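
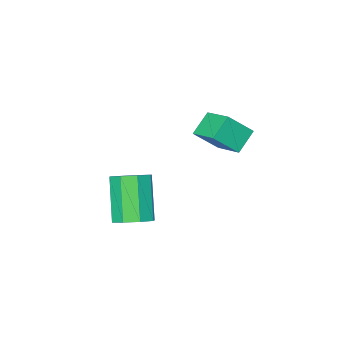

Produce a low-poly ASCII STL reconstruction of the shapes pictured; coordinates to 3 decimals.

solid 
facet normal 0.299 0.470 -0.831
outer loop
vertex -0.283 -2.494 -4.091
vertex -0.582 -2.003 -3.921
vertex -0.026 -2.21 -3.838
endloop
endfacet
facet normal 0.773 -0.630 -0.078
outer loop
vertex -0.283 -2.494 -4.091
vertex -0.026 -2.21 -3.838
vertex -0.738 -3.208 -2.829
endloop
endfacet
facet normal 0.773 -0.630 -0.078
outer loop
vertex -0.738 -3.208 -2.829
vertex -0.026 -2.21 -3.838
vertex -0.481 -2.924 -2.575
endloop
endfacet
facet normal -0.300 -0.471 0.830
outer loop
vertex -0.738 -3.208 -2.829
vertex -0.481 -2.924 -2.575
vertex -1.038 -2.717 -2.659
endloop
endfacet
facet normal 0.299 0.471 -0.830
outer loop
vertex -0.026 -2.21 -3.838
vertex -0.582 -2.003 -3.921
vertex -0.095 -1.805 -3.633
endloop
endfacet
facet normal 0.942 -0.009 0.335
outer loop
vertex -0.026 -2.21 -3.838
vertex -0.095 -1.805 -3.633
vertex -0.481 -2.924 -2.575
endloop
endfacet
facet normal 0.942 -0.008 0.335
outer loop
vertex -0.481 -2.924 -2.575
vertex -0.095 -1.805 -3.633
vertex -0.55 -2.519 -2.371
endloop
endfacet
facet normal -0.300 -0.469 0.831
outer loop
vertex -0.481 -2.924 -2.575
vertex -0.55 -2.519 -2.371
vertex -1.038 -2.717 -2.659
endloop
endfacet
facet normal 0.300 0.470 -0.830
outer loop
vertex -0.095 -1.805 -3.633
vertex -0.582 -2.003 -3.921
vertex -0.449 -1.516 -3.597
endloop
endfacet
facet normal 0.560 0.618 0.552
outer loop
vertex -0.095 -1.805 -3.633
vertex -0.449 -1.516 -3.597
vertex -0.55 -2.519 -2.371
endloop
endfacet
facet normal 0.559 0.618 0.552
outer loop
vertex -0.55 -2.519 -2.371
vertex -0.449 -1.516 -3.597
vertex -0.905 -2.23 -2.335
endloop
endfacet
facet normal -0.299 -0.471 0.830
outer loop
vertex -0.55 -2.519 -2.371
vertex -0.905 -2.23 -2.335
vertex -1.038 -2.717 -2.659
endloop
endfacet
facet normal 0.300 0.470 -0.830
outer loop
vertex -0.449 -1.516 -3.597
vertex -0.582 -2.003 -3.921
vertex -0.882 -1.512 -3.751
endloop
endfacet
facet normal -0.150 0.883 0.445
outer loop
vertex -0.449 -1.516 -3.597
vertex -0.882 -1.512 -3.751
vertex -0.905 -2.23 -2.335
endloop
endfacet
facet normal -0.151 0.883 0.445
outer loop
vertex -0.905 -2.23 -2.335
vertex -0.882 -1.512 -3.751
vertex -1.337 -2.226 -2.489
endloop
endfacet
facet normal -0.300 -0.470 0.830
outer loop
vertex -0.905 -2.23 -2.335
vertex -1.337 -2.226 -2.489
vertex -1.038 -2.717 -2.659
endloop
endfacet
facet normal 0.300 0.471 -0.830
outer loop
vertex -0.882 -1.512 -3.751
vertex -0.582 -2.003 -3.921
vertex -1.139 -1.796 -4.005
endloop
endfacet
facet normal -0.773 0.630 0.078
outer loop
vertex -0.882 -1.512 -3.751
vertex -1.139 -1.796 -4.005
vertex -1.337 -2.226 -2.489
endloop
endfacet
facet normal -0.773 0.630 0.078
outer loop
vertex -1.337 -2.226 -2.489
vertex -1.139 -1.796 -4.005
vertex -1.594 -2.51 -2.742
endloop
endfacet
facet normal -0.299 -0.470 0.831
outer loop
vertex -1.337 -2.226 -2.489
vertex -1.594 -2.51 -2.742
vertex -1.038 -2.717 -2.659
endloop
endfacet
facet normal 0.300 0.469 -0.831
outer loop
vertex -1.139 -1.796 -4.005
vertex -0.582 -2.003 -3.921
vertex -1.07 -2.201 -4.209
endloop
endfacet
facet normal -0.942 0.008 -0.335
outer loop
vertex -1.139 -1.796 -4.005
vertex -1.07 -2.201 -4.209
vertex -1.594 -2.51 -2.742
endloop
endfacet
facet normal -0.942 0.009 -0.335
outer loop
vertex -1.594 -2.51 -2.742
vertex -1.07 -2.201 -4.209
vertex -1.525 -2.915 -2.947
endloop
endfacet
facet normal -0.299 -0.471 0.830
outer loop
vertex -1.594 -2.51 -2.742
vertex -1.525 -2.915 -2.947
vertex -1.038 -2.717 -2.659
endloop
endfacet
facet normal 0.299 0.471 -0.830
outer loop
vertex -1.07 -2.201 -4.209
vertex -0.582 -2.003 -3.921
vertex -0.715 -2.49 -4.245
endloop
endfacet
facet normal -0.560 -0.619 -0.552
outer loop
vertex -1.07 -2.201 -4.209
vertex -0.715 -2.49 -4.245
vertex -1.525 -2.915 -2.947
endloop
endfacet
facet normal -0.560 -0.618 -0.552
outer loop
vertex -1.525 -2.915 -2.947
vertex -0.715 -2.49 -4.245
vertex -1.171 -3.204 -2.983
endloop
endfacet
facet normal -0.300 -0.470 0.830
outer loop
vertex -1.525 -2.915 -2.947
vertex -1.171 -3.204 -2.983
vertex -1.038 -2.717 -2.659
endloop
endfacet
facet normal 0.300 0.470 -0.830
outer loop
vertex -0.715 -2.49 -4.245
vertex -0.582 -2.003 -3.921
vertex -0.283 -2.494 -4.091
endloop
endfacet
facet normal 0.150 -0.883 -0.445
outer loop
vertex -0.715 -2.49 -4.245
vertex -0.283 -2.494 -4.091
vertex -1.171 -3.204 -2.983
endloop
endfacet
facet normal 0.150 -0.883 -0.445
outer loop
vertex -1.171 -3.204 -2.983
vertex -0.283 -2.494 -4.091
vertex -0.738 -3.208 -2.829
endloop
endfacet
facet normal -0.300 -0.470 0.830
outer loop
vertex -1.171 -3.204 -2.983
vertex -0.738 -3.208 -2.829
vertex -1.038 -2.717 -2.659
endloop
endfacet
facet normal -0.661 0.309 -0.684
outer loop
vertex -4.605 -2.711 -2.099
vertex -4.509 -1.699 -1.735
vertex -3.972 -2.573 -2.649
endloop
endfacet
facet normal -0.088 -0.937 -0.337
outer loop
vertex -3.311 -2.881 -1.965
vertex -4.605 -2.711 -2.099
vertex -3.972 -2.573 -2.649
endloop
endfacet
facet normal -0.662 0.308 -0.684
outer loop
vertex -3.972 -2.573 -2.649
vertex -4.509 -1.699 -1.735
vertex -3.876 -1.56 -2.285
endloop
endfacet
facet normal 0.745 0.162 -0.647
outer loop
vertex -3.876 -1.56 -2.285
vertex -3.311 -2.881 -1.965
vertex -3.972 -2.573 -2.649
endloop
endfacet
facet normal -0.745 -0.162 0.647
outer loop
vertex -4.605 -2.711 -2.099
vertex -3.848 -2.007 -1.051
vertex -4.509 -1.699 -1.735
endloop
endfacet
facet normal -0.088 -0.937 -0.338
outer loop
vertex -3.944 -3.02 -1.415
vertex -4.605 -2.711 -2.099
vertex -3.311 -2.881 -1.965
endloop
endfacet
facet normal -0.745 -0.162 0.647
outer loop
vertex -3.944 -3.02 -1.415
vertex -3.848 -2.007 -1.051
vertex -4.605 -2.711 -2.099
endloop
endfacet
facet normal 0.087 0.937 0.338
outer loop
vertex -4.509 -1.699 -1.735
vertex -3.848 -2.007 -1.051
vertex -3.876 -1.56 -2.285
endloop
endfacet
facet normal 0.745 0.162 -0.647
outer loop
vertex -3.215 -1.869 -1.601
vertex -3.311 -2.881 -1.965
vertex -3.876 -1.56 -2.285
endloop
endfacet
facet normal 0.089 0.937 0.337
outer loop
vertex -3.876 -1.56 -2.285
vertex -3.848 -2.007 -1.051
vertex -3.215 -1.869 -1.601
endloop
endfacet
facet normal 0.662 -0.309 0.683
outer loop
vertex -3.215 -1.869 -1.601
vertex -3.944 -3.02 -1.415
vertex -3.311 -2.881 -1.965
endloop
endfacet
facet normal 0.661 -0.308 0.684
outer loop
vertex -3.848 -2.007 -1.051
vertex -3.944 -3.02 -1.415
vertex -3.215 -1.869 -1.601
endloop
endfacet

endsolid


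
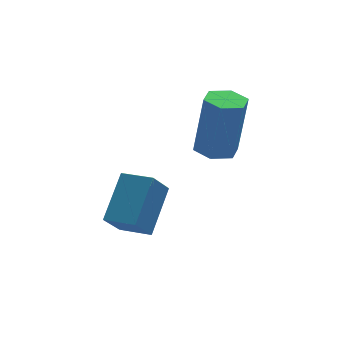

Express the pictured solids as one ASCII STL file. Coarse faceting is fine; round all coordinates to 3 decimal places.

solid 
facet normal -0.149 -0.016 -0.989
outer loop
vertex -1.151 -1.0 -0.911
vertex -1.684 -0.974 -0.831
vertex -1.396 -0.52 -0.882
endloop
endfacet
facet normal 0.878 0.457 -0.140
outer loop
vertex -1.151 -1.0 -0.911
vertex -1.396 -0.52 -0.882
vertex -0.903 -0.973 0.73
endloop
endfacet
facet normal 0.878 0.457 -0.140
outer loop
vertex -0.903 -0.973 0.73
vertex -1.396 -0.52 -0.882
vertex -1.148 -0.493 0.759
endloop
endfacet
facet normal 0.151 0.017 0.988
outer loop
vertex -0.903 -0.973 0.73
vertex -1.148 -0.493 0.759
vertex -1.436 -0.946 0.811
endloop
endfacet
facet normal -0.149 -0.016 -0.989
outer loop
vertex -1.396 -0.52 -0.882
vertex -1.684 -0.974 -0.831
vertex -1.929 -0.493 -0.802
endloop
endfacet
facet normal 0.047 0.999 -0.024
outer loop
vertex -1.396 -0.52 -0.882
vertex -1.929 -0.493 -0.802
vertex -1.148 -0.493 0.759
endloop
endfacet
facet normal 0.047 0.999 -0.024
outer loop
vertex -1.148 -0.493 0.759
vertex -1.929 -0.493 -0.802
vertex -1.681 -0.466 0.84
endloop
endfacet
facet normal 0.151 0.017 0.988
outer loop
vertex -1.148 -0.493 0.759
vertex -1.681 -0.466 0.84
vertex -1.436 -0.946 0.811
endloop
endfacet
facet normal -0.151 -0.017 -0.988
outer loop
vertex -1.929 -0.493 -0.802
vertex -1.684 -0.974 -0.831
vertex -2.217 -0.947 -0.75
endloop
endfacet
facet normal -0.833 0.542 0.117
outer loop
vertex -1.929 -0.493 -0.802
vertex -2.217 -0.947 -0.75
vertex -1.681 -0.466 0.84
endloop
endfacet
facet normal -0.833 0.541 0.117
outer loop
vertex -1.681 -0.466 0.84
vertex -2.217 -0.947 -0.75
vertex -1.969 -0.92 0.891
endloop
endfacet
facet normal 0.149 0.016 0.989
outer loop
vertex -1.681 -0.466 0.84
vertex -1.969 -0.92 0.891
vertex -1.436 -0.946 0.811
endloop
endfacet
facet normal -0.151 -0.017 -0.988
outer loop
vertex -2.217 -0.947 -0.75
vertex -1.684 -0.974 -0.831
vertex -1.972 -1.427 -0.779
endloop
endfacet
facet normal -0.878 -0.457 0.140
outer loop
vertex -2.217 -0.947 -0.75
vertex -1.972 -1.427 -0.779
vertex -1.969 -0.92 0.891
endloop
endfacet
facet normal -0.878 -0.457 0.140
outer loop
vertex -1.969 -0.92 0.891
vertex -1.972 -1.427 -0.779
vertex -1.724 -1.4 0.862
endloop
endfacet
facet normal 0.149 0.016 0.989
outer loop
vertex -1.969 -0.92 0.891
vertex -1.724 -1.4 0.862
vertex -1.436 -0.946 0.811
endloop
endfacet
facet normal -0.151 -0.017 -0.988
outer loop
vertex -1.972 -1.427 -0.779
vertex -1.684 -0.974 -0.831
vertex -1.439 -1.454 -0.86
endloop
endfacet
facet normal -0.047 -0.999 0.024
outer loop
vertex -1.972 -1.427 -0.779
vertex -1.439 -1.454 -0.86
vertex -1.724 -1.4 0.862
endloop
endfacet
facet normal -0.047 -0.999 0.024
outer loop
vertex -1.724 -1.4 0.862
vertex -1.439 -1.454 -0.86
vertex -1.191 -1.427 0.782
endloop
endfacet
facet normal 0.149 0.016 0.989
outer loop
vertex -1.724 -1.4 0.862
vertex -1.191 -1.427 0.782
vertex -1.436 -0.946 0.811
endloop
endfacet
facet normal -0.149 -0.016 -0.989
outer loop
vertex -1.439 -1.454 -0.86
vertex -1.684 -0.974 -0.831
vertex -1.151 -1.0 -0.911
endloop
endfacet
facet normal 0.833 -0.541 -0.117
outer loop
vertex -1.439 -1.454 -0.86
vertex -1.151 -1.0 -0.911
vertex -1.191 -1.427 0.782
endloop
endfacet
facet normal 0.833 -0.542 -0.117
outer loop
vertex -1.191 -1.427 0.782
vertex -1.151 -1.0 -0.911
vertex -0.903 -0.973 0.73
endloop
endfacet
facet normal 0.151 0.017 0.988
outer loop
vertex -1.191 -1.427 0.782
vertex -0.903 -0.973 0.73
vertex -1.436 -0.946 0.811
endloop
endfacet
facet normal -0.699 0.701 -0.139
outer loop
vertex -3.869 -0.696 -1.358
vertex -3.395 -0.365 -2.073
vertex -4.553 -1.546 -2.204
endloop
endfacet
facet normal -0.515 -0.360 0.778
outer loop
vertex -3.965 -2.135 -2.087
vertex -3.869 -0.696 -1.358
vertex -4.553 -1.546 -2.204
endloop
endfacet
facet normal -0.699 0.701 -0.140
outer loop
vertex -4.553 -1.546 -2.204
vertex -3.395 -0.365 -2.073
vertex -4.078 -1.215 -2.919
endloop
endfacet
facet normal -0.495 -0.616 -0.614
outer loop
vertex -4.078 -1.215 -2.919
vertex -3.965 -2.135 -2.087
vertex -4.553 -1.546 -2.204
endloop
endfacet
facet normal 0.495 0.616 0.613
outer loop
vertex -3.869 -0.696 -1.358
vertex -2.807 -0.954 -1.956
vertex -3.395 -0.365 -2.073
endloop
endfacet
facet normal -0.516 -0.360 0.778
outer loop
vertex -3.282 -1.285 -1.241
vertex -3.869 -0.696 -1.358
vertex -3.965 -2.135 -2.087
endloop
endfacet
facet normal 0.495 0.615 0.614
outer loop
vertex -3.282 -1.285 -1.241
vertex -2.807 -0.954 -1.956
vertex -3.869 -0.696 -1.358
endloop
endfacet
facet normal 0.515 0.360 -0.778
outer loop
vertex -3.395 -0.365 -2.073
vertex -2.807 -0.954 -1.956
vertex -4.078 -1.215 -2.919
endloop
endfacet
facet normal -0.495 -0.615 -0.613
outer loop
vertex -3.491 -1.804 -2.802
vertex -3.965 -2.135 -2.087
vertex -4.078 -1.215 -2.919
endloop
endfacet
facet normal 0.516 0.359 -0.778
outer loop
vertex -4.078 -1.215 -2.919
vertex -2.807 -0.954 -1.956
vertex -3.491 -1.804 -2.802
endloop
endfacet
facet normal 0.700 -0.701 0.139
outer loop
vertex -3.491 -1.804 -2.802
vertex -3.282 -1.285 -1.241
vertex -3.965 -2.135 -2.087
endloop
endfacet
facet normal 0.699 -0.701 0.140
outer loop
vertex -2.807 -0.954 -1.956
vertex -3.282 -1.285 -1.241
vertex -3.491 -1.804 -2.802
endloop
endfacet

endsolid


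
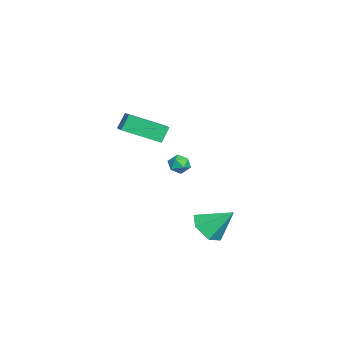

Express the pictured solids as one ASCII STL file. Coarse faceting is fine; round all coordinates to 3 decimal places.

solid 
facet normal -0.097 -0.725 -0.681
outer loop
vertex 3.168 2.747 -0.744
vertex 2.46 3.228 -1.155
vertex 3.356 3.371 -1.435
endloop
endfacet
facet normal 0.917 0.138 0.374
outer loop
vertex 3.168 2.747 -0.744
vertex 3.356 3.371 -1.435
vertex 2.62 4.432 -0.025
endloop
endfacet
facet normal -0.097 -0.726 -0.681
outer loop
vertex 3.356 3.371 -1.435
vertex 2.46 3.228 -1.155
vertex 2.648 3.852 -1.847
endloop
endfacet
facet normal 0.634 0.740 -0.226
outer loop
vertex 3.356 3.371 -1.435
vertex 2.648 3.852 -1.847
vertex 2.62 4.432 -0.025
endloop
endfacet
facet normal -0.096 -0.726 -0.681
outer loop
vertex 2.648 3.852 -1.847
vertex 2.46 3.228 -1.155
vertex 1.751 3.708 -1.567
endloop
endfacet
facet normal -0.241 0.924 -0.298
outer loop
vertex 2.648 3.852 -1.847
vertex 1.751 3.708 -1.567
vertex 2.62 4.432 -0.025
endloop
endfacet
facet normal -0.095 -0.726 -0.681
outer loop
vertex 1.751 3.708 -1.567
vertex 2.46 3.228 -1.155
vertex 1.563 3.084 -0.876
endloop
endfacet
facet normal -0.831 0.506 0.231
outer loop
vertex 1.751 3.708 -1.567
vertex 1.563 3.084 -0.876
vertex 2.62 4.432 -0.025
endloop
endfacet
facet normal -0.095 -0.726 -0.681
outer loop
vertex 1.563 3.084 -0.876
vertex 2.46 3.228 -1.155
vertex 2.272 2.604 -0.464
endloop
endfacet
facet normal -0.548 -0.095 0.831
outer loop
vertex 1.563 3.084 -0.876
vertex 2.272 2.604 -0.464
vertex 2.62 4.432 -0.025
endloop
endfacet
facet normal -0.097 -0.725 -0.681
outer loop
vertex 2.272 2.604 -0.464
vertex 2.46 3.228 -1.155
vertex 3.168 2.747 -0.744
endloop
endfacet
facet normal 0.327 -0.279 0.903
outer loop
vertex 2.272 2.604 -0.464
vertex 3.168 2.747 -0.744
vertex 2.62 4.432 -0.025
endloop
endfacet
facet normal -0.392 0.343 0.854
outer loop
vertex -2.056 -0.977 3.962
vertex -1.111 -0.676 4.275
vertex -2.353 0.873 3.082
endloop
endfacet
facet normal -0.909 -0.289 -0.301
outer loop
vertex -1.969 0.536 2.245
vertex -2.056 -0.977 3.962
vertex -2.353 0.873 3.082
endloop
endfacet
facet normal -0.392 0.343 0.854
outer loop
vertex -2.353 0.873 3.082
vertex -1.111 -0.676 4.275
vertex -1.408 1.173 3.395
endloop
endfacet
facet normal -0.143 0.894 -0.425
outer loop
vertex -1.408 1.173 3.395
vertex -1.969 0.536 2.245
vertex -2.353 0.873 3.082
endloop
endfacet
facet normal 0.144 -0.893 0.426
outer loop
vertex -2.056 -0.977 3.962
vertex -0.727 -1.013 3.438
vertex -1.111 -0.676 4.275
endloop
endfacet
facet normal -0.909 -0.289 -0.301
outer loop
vertex -1.672 -1.313 3.125
vertex -2.056 -0.977 3.962
vertex -1.969 0.536 2.245
endloop
endfacet
facet normal 0.143 -0.894 0.425
outer loop
vertex -1.672 -1.313 3.125
vertex -0.727 -1.013 3.438
vertex -2.056 -0.977 3.962
endloop
endfacet
facet normal 0.909 0.289 0.301
outer loop
vertex -1.111 -0.676 4.275
vertex -0.727 -1.013 3.438
vertex -1.408 1.173 3.395
endloop
endfacet
facet normal -0.144 0.894 -0.425
outer loop
vertex -1.024 0.837 2.558
vertex -1.969 0.536 2.245
vertex -1.408 1.173 3.395
endloop
endfacet
facet normal 0.909 0.289 0.301
outer loop
vertex -1.408 1.173 3.395
vertex -0.727 -1.013 3.438
vertex -1.024 0.837 2.558
endloop
endfacet
facet normal 0.392 -0.343 -0.854
outer loop
vertex -1.024 0.837 2.558
vertex -1.672 -1.313 3.125
vertex -1.969 0.536 2.245
endloop
endfacet
facet normal 0.392 -0.343 -0.854
outer loop
vertex -0.727 -1.013 3.438
vertex -1.672 -1.313 3.125
vertex -1.024 0.837 2.558
endloop
endfacet
facet normal -0.913 -0.033 0.407
outer loop
vertex -4.396 1.755 -0.121
vertex -4.441 1.144 -0.272
vertex -4.199 1.314 0.285
endloop
endfacet
facet normal -0.505 0.452 0.736
outer loop
vertex -4.396 1.755 -0.121
vertex -4.199 1.314 0.285
vertex -3.857 1.838 0.198
endloop
endfacet
facet normal -0.288 0.925 0.246
outer loop
vertex -4.396 1.755 -0.121
vertex -3.857 1.838 0.198
vertex -3.889 1.991 -0.414
endloop
endfacet
facet normal -0.563 0.733 -0.383
outer loop
vertex -4.396 1.755 -0.121
vertex -3.889 1.991 -0.414
vertex -4.25 1.562 -0.704
endloop
endfacet
facet normal -0.949 0.140 -0.284
outer loop
vertex -4.396 1.755 -0.121
vertex -4.25 1.562 -0.704
vertex -4.441 1.144 -0.272
endloop
endfacet
facet normal 0.071 0.118 0.990
outer loop
vertex -3.857 1.838 0.198
vertex -4.199 1.314 0.285
vertex -3.57 1.278 0.244
endloop
endfacet
facet normal -0.588 -0.666 0.459
outer loop
vertex -4.199 1.314 0.285
vertex -4.441 1.144 -0.272
vertex -3.931 0.849 -0.046
endloop
endfacet
facet normal -0.646 -0.385 -0.659
outer loop
vertex -4.441 1.144 -0.272
vertex -4.25 1.562 -0.704
vertex -3.963 1.002 -0.658
endloop
endfacet
facet normal -0.021 0.572 -0.820
outer loop
vertex -4.25 1.562 -0.704
vertex -3.889 1.991 -0.414
vertex -3.621 1.526 -0.745
endloop
endfacet
facet normal 0.423 0.884 0.199
outer loop
vertex -3.889 1.991 -0.414
vertex -3.857 1.838 0.198
vertex -3.379 1.696 -0.188
endloop
endfacet
facet normal 0.563 -0.733 0.383
outer loop
vertex -3.424 1.085 -0.339
vertex -3.57 1.278 0.244
vertex -3.931 0.849 -0.046
endloop
endfacet
facet normal 0.288 -0.925 -0.246
outer loop
vertex -3.424 1.085 -0.339
vertex -3.931 0.849 -0.046
vertex -3.963 1.002 -0.658
endloop
endfacet
facet normal 0.505 -0.452 -0.736
outer loop
vertex -3.424 1.085 -0.339
vertex -3.963 1.002 -0.658
vertex -3.621 1.526 -0.745
endloop
endfacet
facet normal 0.913 0.033 -0.407
outer loop
vertex -3.424 1.085 -0.339
vertex -3.621 1.526 -0.745
vertex -3.379 1.696 -0.188
endloop
endfacet
facet normal 0.949 -0.140 0.284
outer loop
vertex -3.424 1.085 -0.339
vertex -3.379 1.696 -0.188
vertex -3.57 1.278 0.244
endloop
endfacet
facet normal 0.021 -0.572 0.820
outer loop
vertex -3.931 0.849 -0.046
vertex -3.57 1.278 0.244
vertex -4.199 1.314 0.285
endloop
endfacet
facet normal -0.423 -0.884 -0.199
outer loop
vertex -3.963 1.002 -0.658
vertex -3.931 0.849 -0.046
vertex -4.441 1.144 -0.272
endloop
endfacet
facet normal -0.071 -0.118 -0.990
outer loop
vertex -3.621 1.526 -0.745
vertex -3.963 1.002 -0.658
vertex -4.25 1.562 -0.704
endloop
endfacet
facet normal 0.588 0.666 -0.459
outer loop
vertex -3.379 1.696 -0.188
vertex -3.621 1.526 -0.745
vertex -3.889 1.991 -0.414
endloop
endfacet
facet normal 0.646 0.385 0.659
outer loop
vertex -3.57 1.278 0.244
vertex -3.379 1.696 -0.188
vertex -3.857 1.838 0.198
endloop
endfacet

endsolid


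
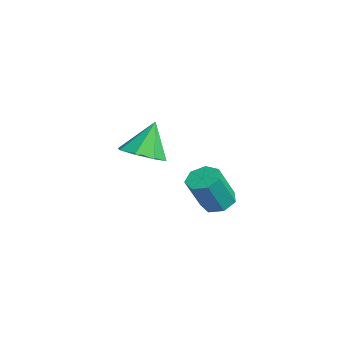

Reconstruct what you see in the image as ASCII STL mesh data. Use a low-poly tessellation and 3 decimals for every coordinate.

solid 
facet normal 0.258 -0.373 -0.891
outer loop
vertex -2.487 -4.355 3.364
vertex -3.313 -3.879 2.926
vertex -2.313 -3.615 3.105
endloop
endfacet
facet normal 0.700 0.084 0.709
outer loop
vertex -2.487 -4.355 3.364
vertex -2.313 -3.615 3.105
vertex -3.767 -3.221 4.494
endloop
endfacet
facet normal 0.258 -0.374 -0.891
outer loop
vertex -2.313 -3.615 3.105
vertex -3.313 -3.879 2.926
vertex -2.725 -3.029 2.74
endloop
endfacet
facet normal 0.593 0.683 0.427
outer loop
vertex -2.313 -3.615 3.105
vertex -2.725 -3.029 2.74
vertex -3.767 -3.221 4.494
endloop
endfacet
facet normal 0.258 -0.373 -0.891
outer loop
vertex -2.725 -3.029 2.74
vertex -3.313 -3.879 2.926
vertex -3.482 -2.941 2.484
endloop
endfacet
facet normal 0.065 0.987 0.147
outer loop
vertex -2.725 -3.029 2.74
vertex -3.482 -2.941 2.484
vertex -3.767 -3.221 4.494
endloop
endfacet
facet normal 0.258 -0.374 -0.891
outer loop
vertex -3.482 -2.941 2.484
vertex -3.313 -3.879 2.926
vertex -4.14 -3.402 2.487
endloop
endfacet
facet normal -0.573 0.819 0.033
outer loop
vertex -3.482 -2.941 2.484
vertex -4.14 -3.402 2.487
vertex -3.767 -3.221 4.494
endloop
endfacet
facet normal 0.258 -0.374 -0.891
outer loop
vertex -4.14 -3.402 2.487
vertex -3.313 -3.879 2.926
vertex -4.314 -4.142 2.747
endloop
endfacet
facet normal -0.949 0.276 0.151
outer loop
vertex -4.14 -3.402 2.487
vertex -4.314 -4.142 2.747
vertex -3.767 -3.221 4.494
endloop
endfacet
facet normal 0.258 -0.374 -0.891
outer loop
vertex -4.314 -4.142 2.747
vertex -3.313 -3.879 2.926
vertex -3.902 -4.728 3.112
endloop
endfacet
facet normal -0.842 -0.322 0.433
outer loop
vertex -4.314 -4.142 2.747
vertex -3.902 -4.728 3.112
vertex -3.767 -3.221 4.494
endloop
endfacet
facet normal 0.257 -0.373 -0.891
outer loop
vertex -3.902 -4.728 3.112
vertex -3.313 -3.879 2.926
vertex -3.145 -4.816 3.367
endloop
endfacet
facet normal -0.313 -0.626 0.714
outer loop
vertex -3.902 -4.728 3.112
vertex -3.145 -4.816 3.367
vertex -3.767 -3.221 4.494
endloop
endfacet
facet normal 0.257 -0.373 -0.891
outer loop
vertex -3.145 -4.816 3.367
vertex -3.313 -3.879 2.926
vertex -2.487 -4.355 3.364
endloop
endfacet
facet normal 0.325 -0.458 0.827
outer loop
vertex -3.145 -4.816 3.367
vertex -2.487 -4.355 3.364
vertex -3.767 -3.221 4.494
endloop
endfacet
facet normal -0.233 0.424 -0.875
outer loop
vertex 1.754 -1.905 2.058
vertex 1.047 -1.922 2.238
vertex 1.537 -1.395 2.363
endloop
endfacet
facet normal 0.910 0.413 -0.043
outer loop
vertex 1.754 -1.905 2.058
vertex 1.537 -1.395 2.363
vertex 2.16 -2.642 3.581
endloop
endfacet
facet normal 0.910 0.412 -0.043
outer loop
vertex 2.16 -2.642 3.581
vertex 1.537 -1.395 2.363
vertex 1.943 -2.131 3.886
endloop
endfacet
facet normal 0.234 -0.423 0.875
outer loop
vertex 2.16 -2.642 3.581
vertex 1.943 -2.131 3.886
vertex 1.453 -2.658 3.762
endloop
endfacet
facet normal -0.232 0.424 -0.875
outer loop
vertex 1.537 -1.395 2.363
vertex 1.047 -1.922 2.238
vertex 0.95 -1.281 2.574
endloop
endfacet
facet normal 0.298 0.888 0.350
outer loop
vertex 1.537 -1.395 2.363
vertex 0.95 -1.281 2.574
vertex 1.943 -2.131 3.886
endloop
endfacet
facet normal 0.298 0.888 0.350
outer loop
vertex 1.943 -2.131 3.886
vertex 0.95 -1.281 2.574
vertex 1.356 -2.017 4.097
endloop
endfacet
facet normal 0.233 -0.423 0.876
outer loop
vertex 1.943 -2.131 3.886
vertex 1.356 -2.017 4.097
vertex 1.453 -2.658 3.762
endloop
endfacet
facet normal -0.234 0.423 -0.875
outer loop
vertex 0.95 -1.281 2.574
vertex 1.047 -1.922 2.238
vertex 0.437 -1.649 2.533
endloop
endfacet
facet normal -0.537 0.695 0.479
outer loop
vertex 0.95 -1.281 2.574
vertex 0.437 -1.649 2.533
vertex 1.356 -2.017 4.097
endloop
endfacet
facet normal -0.537 0.694 0.479
outer loop
vertex 1.356 -2.017 4.097
vertex 0.437 -1.649 2.533
vertex 0.843 -2.386 4.056
endloop
endfacet
facet normal 0.234 -0.422 0.876
outer loop
vertex 1.356 -2.017 4.097
vertex 0.843 -2.386 4.056
vertex 1.453 -2.658 3.762
endloop
endfacet
facet normal -0.234 0.423 -0.875
outer loop
vertex 0.437 -1.649 2.533
vertex 1.047 -1.922 2.238
vertex 0.383 -2.223 2.27
endloop
endfacet
facet normal -0.969 -0.022 0.247
outer loop
vertex 0.437 -1.649 2.533
vertex 0.383 -2.223 2.27
vertex 0.843 -2.386 4.056
endloop
endfacet
facet normal -0.969 -0.022 0.247
outer loop
vertex 0.843 -2.386 4.056
vertex 0.383 -2.223 2.27
vertex 0.789 -2.96 3.793
endloop
endfacet
facet normal 0.233 -0.423 0.876
outer loop
vertex 0.843 -2.386 4.056
vertex 0.789 -2.96 3.793
vertex 1.453 -2.658 3.762
endloop
endfacet
facet normal -0.234 0.423 -0.875
outer loop
vertex 0.383 -2.223 2.27
vertex 1.047 -1.922 2.238
vertex 0.829 -2.57 1.983
endloop
endfacet
facet normal -0.671 -0.722 -0.170
outer loop
vertex 0.383 -2.223 2.27
vertex 0.829 -2.57 1.983
vertex 0.789 -2.96 3.793
endloop
endfacet
facet normal -0.671 -0.722 -0.170
outer loop
vertex 0.789 -2.96 3.793
vertex 0.829 -2.57 1.983
vertex 1.235 -3.307 3.506
endloop
endfacet
facet normal 0.234 -0.424 0.875
outer loop
vertex 0.789 -2.96 3.793
vertex 1.235 -3.307 3.506
vertex 1.453 -2.658 3.762
endloop
endfacet
facet normal -0.233 0.423 -0.876
outer loop
vertex 0.829 -2.57 1.983
vertex 1.047 -1.922 2.238
vertex 1.439 -2.428 1.889
endloop
endfacet
facet normal 0.133 -0.878 -0.460
outer loop
vertex 0.829 -2.57 1.983
vertex 1.439 -2.428 1.889
vertex 1.235 -3.307 3.506
endloop
endfacet
facet normal 0.133 -0.878 -0.460
outer loop
vertex 1.235 -3.307 3.506
vertex 1.439 -2.428 1.889
vertex 1.845 -3.165 3.412
endloop
endfacet
facet normal 0.233 -0.424 0.875
outer loop
vertex 1.235 -3.307 3.506
vertex 1.845 -3.165 3.412
vertex 1.453 -2.658 3.762
endloop
endfacet
facet normal -0.233 0.423 -0.876
outer loop
vertex 1.439 -2.428 1.889
vertex 1.047 -1.922 2.238
vertex 1.754 -1.905 2.058
endloop
endfacet
facet normal 0.836 -0.373 -0.403
outer loop
vertex 1.439 -2.428 1.889
vertex 1.754 -1.905 2.058
vertex 1.845 -3.165 3.412
endloop
endfacet
facet normal 0.836 -0.373 -0.403
outer loop
vertex 1.845 -3.165 3.412
vertex 1.754 -1.905 2.058
vertex 2.16 -2.642 3.581
endloop
endfacet
facet normal 0.234 -0.424 0.875
outer loop
vertex 1.845 -3.165 3.412
vertex 2.16 -2.642 3.581
vertex 1.453 -2.658 3.762
endloop
endfacet

endsolid


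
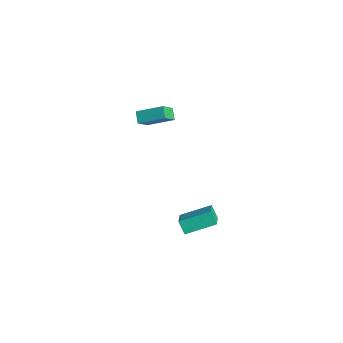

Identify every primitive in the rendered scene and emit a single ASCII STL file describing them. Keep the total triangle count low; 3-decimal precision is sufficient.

solid 
facet normal -0.606 -0.103 0.789
outer loop
vertex 4.304 -1.669 1.168
vertex 3.297 -1.077 0.472
vertex 3.77 -3.314 0.542
endloop
endfacet
facet normal 0.741 -0.435 0.512
outer loop
vertex 4.303 -3.223 -0.152
vertex 4.304 -1.669 1.168
vertex 3.77 -3.314 0.542
endloop
endfacet
facet normal -0.606 -0.103 0.789
outer loop
vertex 3.77 -3.314 0.542
vertex 3.297 -1.077 0.472
vertex 2.763 -2.722 -0.154
endloop
endfacet
facet normal -0.290 -0.894 -0.340
outer loop
vertex 2.763 -2.722 -0.154
vertex 4.303 -3.223 -0.152
vertex 3.77 -3.314 0.542
endloop
endfacet
facet normal 0.290 0.894 0.340
outer loop
vertex 4.304 -1.669 1.168
vertex 3.83 -0.986 -0.222
vertex 3.297 -1.077 0.472
endloop
endfacet
facet normal 0.741 -0.435 0.512
outer loop
vertex 4.837 -1.578 0.474
vertex 4.304 -1.669 1.168
vertex 4.303 -3.223 -0.152
endloop
endfacet
facet normal 0.290 0.894 0.340
outer loop
vertex 4.837 -1.578 0.474
vertex 3.83 -0.986 -0.222
vertex 4.304 -1.669 1.168
endloop
endfacet
facet normal -0.741 0.435 -0.512
outer loop
vertex 3.297 -1.077 0.472
vertex 3.83 -0.986 -0.222
vertex 2.763 -2.722 -0.154
endloop
endfacet
facet normal -0.290 -0.894 -0.340
outer loop
vertex 3.296 -2.631 -0.848
vertex 4.303 -3.223 -0.152
vertex 2.763 -2.722 -0.154
endloop
endfacet
facet normal -0.741 0.435 -0.512
outer loop
vertex 2.763 -2.722 -0.154
vertex 3.83 -0.986 -0.222
vertex 3.296 -2.631 -0.848
endloop
endfacet
facet normal 0.606 0.103 -0.789
outer loop
vertex 3.296 -2.631 -0.848
vertex 4.837 -1.578 0.474
vertex 4.303 -3.223 -0.152
endloop
endfacet
facet normal 0.606 0.103 -0.789
outer loop
vertex 3.83 -0.986 -0.222
vertex 4.837 -1.578 0.474
vertex 3.296 -2.631 -0.848
endloop
endfacet
facet normal -0.780 0.237 0.579
outer loop
vertex -3.95 -2.049 2.927
vertex -3.028 -0.811 3.662
vertex -4.337 -1.259 2.081
endloop
endfacet
facet normal -0.539 -0.724 -0.430
outer loop
vertex -3.712 -1.449 1.618
vertex -3.95 -2.049 2.927
vertex -4.337 -1.259 2.081
endloop
endfacet
facet normal -0.780 0.238 0.578
outer loop
vertex -4.337 -1.259 2.081
vertex -3.028 -0.811 3.662
vertex -3.414 -0.021 2.816
endloop
endfacet
facet normal -0.317 0.648 -0.693
outer loop
vertex -3.414 -0.021 2.816
vertex -3.712 -1.449 1.618
vertex -4.337 -1.259 2.081
endloop
endfacet
facet normal 0.317 -0.647 0.693
outer loop
vertex -3.95 -2.049 2.927
vertex -2.403 -1.001 3.199
vertex -3.028 -0.811 3.662
endloop
endfacet
facet normal -0.539 -0.724 -0.430
outer loop
vertex -3.326 -2.239 2.464
vertex -3.95 -2.049 2.927
vertex -3.712 -1.449 1.618
endloop
endfacet
facet normal 0.317 -0.648 0.693
outer loop
vertex -3.326 -2.239 2.464
vertex -2.403 -1.001 3.199
vertex -3.95 -2.049 2.927
endloop
endfacet
facet normal 0.539 0.724 0.430
outer loop
vertex -3.028 -0.811 3.662
vertex -2.403 -1.001 3.199
vertex -3.414 -0.021 2.816
endloop
endfacet
facet normal -0.317 0.648 -0.693
outer loop
vertex -2.79 -0.211 2.353
vertex -3.712 -1.449 1.618
vertex -3.414 -0.021 2.816
endloop
endfacet
facet normal 0.539 0.724 0.430
outer loop
vertex -3.414 -0.021 2.816
vertex -2.403 -1.001 3.199
vertex -2.79 -0.211 2.353
endloop
endfacet
facet normal 0.780 -0.238 -0.578
outer loop
vertex -2.79 -0.211 2.353
vertex -3.326 -2.239 2.464
vertex -3.712 -1.449 1.618
endloop
endfacet
facet normal 0.780 -0.238 -0.579
outer loop
vertex -2.403 -1.001 3.199
vertex -3.326 -2.239 2.464
vertex -2.79 -0.211 2.353
endloop
endfacet

endsolid


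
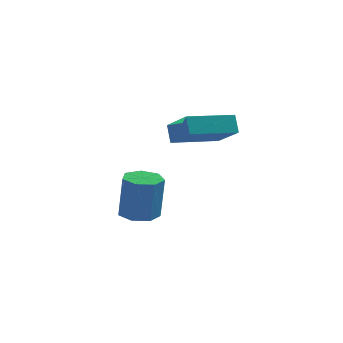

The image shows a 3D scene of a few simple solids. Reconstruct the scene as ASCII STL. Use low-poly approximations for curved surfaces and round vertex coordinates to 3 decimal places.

solid 
facet normal -0.100 0.045 -0.994
outer loop
vertex -3.234 1.258 -4.73
vertex -3.855 1.888 -4.639
vertex -2.975 1.986 -4.723
endloop
endfacet
facet normal 0.937 -0.332 -0.109
outer loop
vertex -3.234 1.258 -4.73
vertex -2.975 1.986 -4.723
vertex -3.023 1.162 -2.633
endloop
endfacet
facet normal 0.937 -0.333 -0.110
outer loop
vertex -3.023 1.162 -2.633
vertex -2.975 1.986 -4.723
vertex -2.764 1.889 -2.625
endloop
endfacet
facet normal 0.100 -0.047 0.994
outer loop
vertex -3.023 1.162 -2.633
vertex -2.764 1.889 -2.625
vertex -3.645 1.792 -2.541
endloop
endfacet
facet normal -0.100 0.046 -0.994
outer loop
vertex -2.975 1.986 -4.723
vertex -3.855 1.888 -4.639
vertex -3.379 2.64 -4.652
endloop
endfacet
facet normal 0.846 0.529 -0.061
outer loop
vertex -2.975 1.986 -4.723
vertex -3.379 2.64 -4.652
vertex -2.764 1.889 -2.625
endloop
endfacet
facet normal 0.846 0.529 -0.061
outer loop
vertex -2.764 1.889 -2.625
vertex -3.379 2.64 -4.652
vertex -3.168 2.543 -2.555
endloop
endfacet
facet normal 0.100 -0.045 0.994
outer loop
vertex -2.764 1.889 -2.625
vertex -3.168 2.543 -2.555
vertex -3.645 1.792 -2.541
endloop
endfacet
facet normal -0.100 0.046 -0.994
outer loop
vertex -3.379 2.64 -4.652
vertex -3.855 1.888 -4.639
vertex -4.142 2.728 -4.571
endloop
endfacet
facet normal 0.118 0.992 0.034
outer loop
vertex -3.379 2.64 -4.652
vertex -4.142 2.728 -4.571
vertex -3.168 2.543 -2.555
endloop
endfacet
facet normal 0.119 0.992 0.033
outer loop
vertex -3.168 2.543 -2.555
vertex -4.142 2.728 -4.571
vertex -3.931 2.632 -2.474
endloop
endfacet
facet normal 0.100 -0.045 0.994
outer loop
vertex -3.168 2.543 -2.555
vertex -3.931 2.632 -2.474
vertex -3.645 1.792 -2.541
endloop
endfacet
facet normal -0.100 0.046 -0.994
outer loop
vertex -4.142 2.728 -4.571
vertex -3.855 1.888 -4.639
vertex -4.689 2.184 -4.541
endloop
endfacet
facet normal -0.699 0.708 0.103
outer loop
vertex -4.142 2.728 -4.571
vertex -4.689 2.184 -4.541
vertex -3.931 2.632 -2.474
endloop
endfacet
facet normal -0.699 0.707 0.103
outer loop
vertex -3.931 2.632 -2.474
vertex -4.689 2.184 -4.541
vertex -4.478 2.087 -2.444
endloop
endfacet
facet normal 0.100 -0.045 0.994
outer loop
vertex -3.931 2.632 -2.474
vertex -4.478 2.087 -2.444
vertex -3.645 1.792 -2.541
endloop
endfacet
facet normal -0.100 0.046 -0.994
outer loop
vertex -4.689 2.184 -4.541
vertex -3.855 1.888 -4.639
vertex -4.608 1.417 -4.585
endloop
endfacet
facet normal -0.989 -0.110 0.094
outer loop
vertex -4.689 2.184 -4.541
vertex -4.608 1.417 -4.585
vertex -4.478 2.087 -2.444
endloop
endfacet
facet normal -0.990 -0.108 0.094
outer loop
vertex -4.478 2.087 -2.444
vertex -4.608 1.417 -4.585
vertex -4.398 1.32 -2.487
endloop
endfacet
facet normal 0.100 -0.045 0.994
outer loop
vertex -4.478 2.087 -2.444
vertex -4.398 1.32 -2.487
vertex -3.645 1.792 -2.541
endloop
endfacet
facet normal -0.100 0.046 -0.994
outer loop
vertex -4.608 1.417 -4.585
vertex -3.855 1.888 -4.639
vertex -3.961 1.005 -4.669
endloop
endfacet
facet normal -0.536 -0.844 0.015
outer loop
vertex -4.608 1.417 -4.585
vertex -3.961 1.005 -4.669
vertex -4.398 1.32 -2.487
endloop
endfacet
facet normal -0.535 -0.845 0.015
outer loop
vertex -4.398 1.32 -2.487
vertex -3.961 1.005 -4.669
vertex -3.75 0.908 -2.571
endloop
endfacet
facet normal 0.100 -0.046 0.994
outer loop
vertex -4.398 1.32 -2.487
vertex -3.75 0.908 -2.571
vertex -3.645 1.792 -2.541
endloop
endfacet
facet normal -0.099 0.046 -0.994
outer loop
vertex -3.961 1.005 -4.669
vertex -3.855 1.888 -4.639
vertex -3.234 1.258 -4.73
endloop
endfacet
facet normal 0.322 -0.944 -0.076
outer loop
vertex -3.961 1.005 -4.669
vertex -3.234 1.258 -4.73
vertex -3.75 0.908 -2.571
endloop
endfacet
facet normal 0.323 -0.943 -0.076
outer loop
vertex -3.75 0.908 -2.571
vertex -3.234 1.258 -4.73
vertex -3.023 1.162 -2.633
endloop
endfacet
facet normal 0.101 -0.046 0.994
outer loop
vertex -3.75 0.908 -2.571
vertex -3.023 1.162 -2.633
vertex -3.645 1.792 -2.541
endloop
endfacet
facet normal -0.786 -0.609 0.107
outer loop
vertex -1.082 -1.3 1.175
vertex -1.311 -0.868 1.954
vertex -2.084 -0.168 0.253
endloop
endfacet
facet normal 0.249 -0.470 -0.847
outer loop
vertex -0.409 1.128 0.026
vertex -1.082 -1.3 1.175
vertex -2.084 -0.168 0.253
endloop
endfacet
facet normal -0.786 -0.609 0.107
outer loop
vertex -2.084 -0.168 0.253
vertex -1.311 -0.868 1.954
vertex -2.312 0.263 1.033
endloop
endfacet
facet normal -0.566 0.640 -0.519
outer loop
vertex -2.312 0.263 1.033
vertex -0.409 1.128 0.026
vertex -2.084 -0.168 0.253
endloop
endfacet
facet normal 0.565 -0.640 0.521
outer loop
vertex -1.082 -1.3 1.175
vertex 0.364 0.428 1.727
vertex -1.311 -0.868 1.954
endloop
endfacet
facet normal 0.249 -0.470 -0.847
outer loop
vertex 0.592 -0.003 0.947
vertex -1.082 -1.3 1.175
vertex -0.409 1.128 0.026
endloop
endfacet
facet normal 0.567 -0.640 0.519
outer loop
vertex 0.592 -0.003 0.947
vertex 0.364 0.428 1.727
vertex -1.082 -1.3 1.175
endloop
endfacet
facet normal -0.249 0.470 0.847
outer loop
vertex -1.311 -0.868 1.954
vertex 0.364 0.428 1.727
vertex -2.312 0.263 1.033
endloop
endfacet
facet normal -0.566 0.639 -0.521
outer loop
vertex -0.638 1.56 0.805
vertex -0.409 1.128 0.026
vertex -2.312 0.263 1.033
endloop
endfacet
facet normal -0.249 0.470 0.847
outer loop
vertex -2.312 0.263 1.033
vertex 0.364 0.428 1.727
vertex -0.638 1.56 0.805
endloop
endfacet
facet normal 0.786 0.609 -0.107
outer loop
vertex -0.638 1.56 0.805
vertex 0.592 -0.003 0.947
vertex -0.409 1.128 0.026
endloop
endfacet
facet normal 0.786 0.609 -0.107
outer loop
vertex 0.364 0.428 1.727
vertex 0.592 -0.003 0.947
vertex -0.638 1.56 0.805
endloop
endfacet

endsolid


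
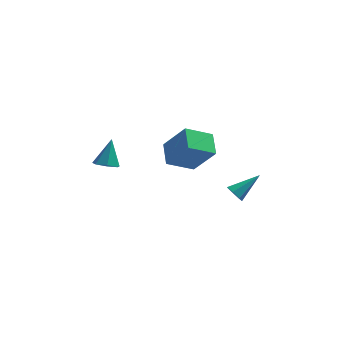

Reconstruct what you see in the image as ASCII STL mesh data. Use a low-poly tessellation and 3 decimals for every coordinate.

solid 
facet normal -0.144 -0.501 -0.854
outer loop
vertex -3.013 -0.913 0.368
vertex -3.713 -1.101 0.596
vertex -3.492 -0.491 0.201
endloop
endfacet
facet normal 0.678 0.727 -0.107
outer loop
vertex -3.013 -0.913 0.368
vertex -3.492 -0.491 0.201
vertex -3.467 -0.239 2.064
endloop
endfacet
facet normal -0.143 -0.501 -0.854
outer loop
vertex -3.492 -0.491 0.201
vertex -3.713 -1.101 0.596
vertex -4.137 -0.529 0.331
endloop
endfacet
facet normal -0.085 0.988 -0.132
outer loop
vertex -3.492 -0.491 0.201
vertex -4.137 -0.529 0.331
vertex -3.467 -0.239 2.064
endloop
endfacet
facet normal -0.143 -0.502 -0.853
outer loop
vertex -4.137 -0.529 0.331
vertex -3.713 -1.101 0.596
vertex -4.463 -0.997 0.661
endloop
endfacet
facet normal -0.743 0.644 0.180
outer loop
vertex -4.137 -0.529 0.331
vertex -4.463 -0.997 0.661
vertex -3.467 -0.239 2.064
endloop
endfacet
facet normal -0.143 -0.501 -0.854
outer loop
vertex -4.463 -0.997 0.661
vertex -3.713 -1.101 0.596
vertex -4.225 -1.544 0.942
endloop
endfacet
facet normal -0.803 -0.044 0.594
outer loop
vertex -4.463 -0.997 0.661
vertex -4.225 -1.544 0.942
vertex -3.467 -0.239 2.064
endloop
endfacet
facet normal -0.144 -0.501 -0.854
outer loop
vertex -4.225 -1.544 0.942
vertex -3.713 -1.101 0.596
vertex -3.601 -1.757 0.962
endloop
endfacet
facet normal -0.217 -0.561 0.799
outer loop
vertex -4.225 -1.544 0.942
vertex -3.601 -1.757 0.962
vertex -3.467 -0.239 2.064
endloop
endfacet
facet normal -0.143 -0.501 -0.854
outer loop
vertex -3.601 -1.757 0.962
vertex -3.713 -1.101 0.596
vertex -3.062 -1.476 0.707
endloop
endfacet
facet normal 0.571 -0.515 0.640
outer loop
vertex -3.601 -1.757 0.962
vertex -3.062 -1.476 0.707
vertex -3.467 -0.239 2.064
endloop
endfacet
facet normal -0.143 -0.501 -0.853
outer loop
vertex -3.062 -1.476 0.707
vertex -3.713 -1.101 0.596
vertex -3.013 -0.913 0.368
endloop
endfacet
facet normal 0.970 0.058 0.237
outer loop
vertex -3.062 -1.476 0.707
vertex -3.013 -0.913 0.368
vertex -3.467 -0.239 2.064
endloop
endfacet
facet normal -0.731 -0.443 -0.519
outer loop
vertex 3.405 1.565 -3.941
vertex 3.144 1.346 -3.387
vertex 3.026 1.905 -3.698
endloop
endfacet
facet normal 0.331 0.765 -0.553
outer loop
vertex 3.405 1.565 -3.941
vertex 3.026 1.905 -3.698
vertex 4.536 2.194 -2.393
endloop
endfacet
facet normal -0.728 -0.444 -0.522
outer loop
vertex 3.026 1.905 -3.698
vertex 3.144 1.346 -3.387
vertex 2.735 1.823 -3.222
endloop
endfacet
facet normal -0.217 0.975 0.035
outer loop
vertex 3.026 1.905 -3.698
vertex 2.735 1.823 -3.222
vertex 4.536 2.194 -2.393
endloop
endfacet
facet normal -0.729 -0.445 -0.521
outer loop
vertex 2.735 1.823 -3.222
vertex 3.144 1.346 -3.387
vertex 2.752 1.383 -2.87
endloop
endfacet
facet normal -0.440 0.551 0.709
outer loop
vertex 2.735 1.823 -3.222
vertex 2.752 1.383 -2.87
vertex 4.536 2.194 -2.393
endloop
endfacet
facet normal -0.729 -0.443 -0.521
outer loop
vertex 2.752 1.383 -2.87
vertex 3.144 1.346 -3.387
vertex 3.064 0.914 -2.908
endloop
endfacet
facet normal -0.171 -0.192 0.966
outer loop
vertex 2.752 1.383 -2.87
vertex 3.064 0.914 -2.908
vertex 4.536 2.194 -2.393
endloop
endfacet
facet normal -0.729 -0.443 -0.521
outer loop
vertex 3.064 0.914 -2.908
vertex 3.144 1.346 -3.387
vertex 3.436 0.771 -3.307
endloop
endfacet
facet normal 0.388 -0.691 0.609
outer loop
vertex 3.064 0.914 -2.908
vertex 3.436 0.771 -3.307
vertex 4.536 2.194 -2.393
endloop
endfacet
facet normal -0.729 -0.443 -0.521
outer loop
vertex 3.436 0.771 -3.307
vertex 3.144 1.346 -3.387
vertex 3.588 1.061 -3.766
endloop
endfacet
facet normal 0.815 -0.572 -0.091
outer loop
vertex 3.436 0.771 -3.307
vertex 3.588 1.061 -3.766
vertex 4.536 2.194 -2.393
endloop
endfacet
facet normal -0.729 -0.445 -0.520
outer loop
vertex 3.588 1.061 -3.766
vertex 3.144 1.346 -3.387
vertex 3.405 1.565 -3.941
endloop
endfacet
facet normal 0.790 0.076 -0.608
outer loop
vertex 3.588 1.061 -3.766
vertex 3.405 1.565 -3.941
vertex 4.536 2.194 -2.393
endloop
endfacet
facet normal -0.557 0.243 -0.794
outer loop
vertex -0.339 -3.636 2.678
vertex -0.559 -2.316 3.237
vertex 1.073 -3.056 1.864
endloop
endfacet
facet normal 0.152 -0.910 -0.385
outer loop
vertex 2.239 -3.564 3.523
vertex -0.339 -3.636 2.678
vertex 1.073 -3.056 1.864
endloop
endfacet
facet normal -0.557 0.243 -0.794
outer loop
vertex 1.073 -3.056 1.864
vertex -0.559 -2.316 3.237
vertex 0.853 -1.736 2.423
endloop
endfacet
facet normal 0.816 0.335 -0.471
outer loop
vertex 0.853 -1.736 2.423
vertex 2.239 -3.564 3.523
vertex 1.073 -3.056 1.864
endloop
endfacet
facet normal -0.816 -0.335 0.471
outer loop
vertex -0.339 -3.636 2.678
vertex 0.607 -2.824 4.896
vertex -0.559 -2.316 3.237
endloop
endfacet
facet normal 0.152 -0.910 -0.385
outer loop
vertex 0.827 -4.144 4.337
vertex -0.339 -3.636 2.678
vertex 2.239 -3.564 3.523
endloop
endfacet
facet normal -0.816 -0.335 0.471
outer loop
vertex 0.827 -4.144 4.337
vertex 0.607 -2.824 4.896
vertex -0.339 -3.636 2.678
endloop
endfacet
facet normal -0.152 0.910 0.385
outer loop
vertex -0.559 -2.316 3.237
vertex 0.607 -2.824 4.896
vertex 0.853 -1.736 2.423
endloop
endfacet
facet normal 0.816 0.335 -0.471
outer loop
vertex 2.019 -2.244 4.082
vertex 2.239 -3.564 3.523
vertex 0.853 -1.736 2.423
endloop
endfacet
facet normal -0.152 0.910 0.385
outer loop
vertex 0.853 -1.736 2.423
vertex 0.607 -2.824 4.896
vertex 2.019 -2.244 4.082
endloop
endfacet
facet normal 0.557 -0.243 0.794
outer loop
vertex 2.019 -2.244 4.082
vertex 0.827 -4.144 4.337
vertex 2.239 -3.564 3.523
endloop
endfacet
facet normal 0.557 -0.243 0.794
outer loop
vertex 0.607 -2.824 4.896
vertex 0.827 -4.144 4.337
vertex 2.019 -2.244 4.082
endloop
endfacet

endsolid


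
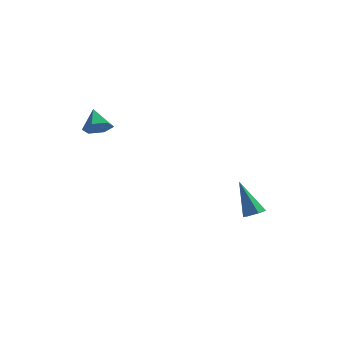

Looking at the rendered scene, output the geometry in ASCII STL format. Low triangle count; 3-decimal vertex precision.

solid 
facet normal 0.416 -0.596 -0.687
outer loop
vertex -1.723 0.172 1.998
vertex -2.248 0.339 1.535
vertex -1.647 0.735 1.555
endloop
endfacet
facet normal 0.612 0.436 0.659
outer loop
vertex -1.723 0.172 1.998
vertex -1.647 0.735 1.555
vertex -2.752 1.061 2.365
endloop
endfacet
facet normal 0.416 -0.596 -0.687
outer loop
vertex -1.647 0.735 1.555
vertex -2.248 0.339 1.535
vertex -2.172 0.902 1.092
endloop
endfacet
facet normal 0.292 0.956 0.014
outer loop
vertex -1.647 0.735 1.555
vertex -2.172 0.902 1.092
vertex -2.752 1.061 2.365
endloop
endfacet
facet normal 0.416 -0.596 -0.686
outer loop
vertex -2.172 0.902 1.092
vertex -2.248 0.339 1.535
vertex -2.774 0.506 1.071
endloop
endfacet
facet normal -0.510 0.793 -0.332
outer loop
vertex -2.172 0.902 1.092
vertex -2.774 0.506 1.071
vertex -2.752 1.061 2.365
endloop
endfacet
facet normal 0.416 -0.597 -0.686
outer loop
vertex -2.774 0.506 1.071
vertex -2.248 0.339 1.535
vertex -2.85 -0.056 1.514
endloop
endfacet
facet normal -0.993 0.110 -0.030
outer loop
vertex -2.774 0.506 1.071
vertex -2.85 -0.056 1.514
vertex -2.752 1.061 2.365
endloop
endfacet
facet normal 0.415 -0.596 -0.687
outer loop
vertex -2.85 -0.056 1.514
vertex -2.248 0.339 1.535
vertex -2.324 -0.223 1.977
endloop
endfacet
facet normal -0.672 -0.410 0.616
outer loop
vertex -2.85 -0.056 1.514
vertex -2.324 -0.223 1.977
vertex -2.752 1.061 2.365
endloop
endfacet
facet normal 0.416 -0.596 -0.687
outer loop
vertex -2.324 -0.223 1.977
vertex -2.248 0.339 1.535
vertex -1.723 0.172 1.998
endloop
endfacet
facet normal 0.129 -0.247 0.960
outer loop
vertex -2.324 -0.223 1.977
vertex -1.723 0.172 1.998
vertex -2.752 1.061 2.365
endloop
endfacet
facet normal 0.444 -0.226 -0.867
outer loop
vertex 4.429 2.86 -3.862
vertex 4.129 3.257 -4.119
vertex 4.628 3.382 -3.896
endloop
endfacet
facet normal 0.694 -0.220 0.686
outer loop
vertex 4.429 2.86 -3.862
vertex 4.628 3.382 -3.896
vertex 3.251 3.703 -2.401
endloop
endfacet
facet normal 0.444 -0.226 -0.867
outer loop
vertex 4.628 3.382 -3.896
vertex 4.129 3.257 -4.119
vertex 4.328 3.779 -4.153
endloop
endfacet
facet normal 0.592 0.703 0.394
outer loop
vertex 4.628 3.382 -3.896
vertex 4.328 3.779 -4.153
vertex 3.251 3.703 -2.401
endloop
endfacet
facet normal 0.443 -0.225 -0.868
outer loop
vertex 4.328 3.779 -4.153
vertex 4.129 3.257 -4.119
vertex 3.829 3.654 -4.375
endloop
endfacet
facet normal -0.207 0.975 -0.085
outer loop
vertex 4.328 3.779 -4.153
vertex 3.829 3.654 -4.375
vertex 3.251 3.703 -2.401
endloop
endfacet
facet normal 0.443 -0.225 -0.868
outer loop
vertex 3.829 3.654 -4.375
vertex 4.129 3.257 -4.119
vertex 3.631 3.132 -4.341
endloop
endfacet
facet normal -0.905 0.326 -0.273
outer loop
vertex 3.829 3.654 -4.375
vertex 3.631 3.132 -4.341
vertex 3.251 3.703 -2.401
endloop
endfacet
facet normal 0.443 -0.224 -0.868
outer loop
vertex 3.631 3.132 -4.341
vertex 4.129 3.257 -4.119
vertex 3.931 2.734 -4.085
endloop
endfacet
facet normal -0.804 -0.595 0.018
outer loop
vertex 3.631 3.132 -4.341
vertex 3.931 2.734 -4.085
vertex 3.251 3.703 -2.401
endloop
endfacet
facet normal 0.445 -0.225 -0.867
outer loop
vertex 3.931 2.734 -4.085
vertex 4.129 3.257 -4.119
vertex 4.429 2.86 -3.862
endloop
endfacet
facet normal -0.003 -0.867 0.498
outer loop
vertex 3.931 2.734 -4.085
vertex 4.429 2.86 -3.862
vertex 3.251 3.703 -2.401
endloop
endfacet

endsolid


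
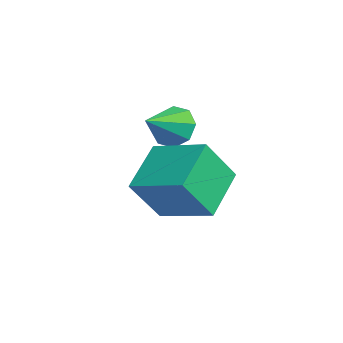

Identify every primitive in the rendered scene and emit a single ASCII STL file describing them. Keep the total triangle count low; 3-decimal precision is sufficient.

solid 
facet normal -0.548 0.715 -0.433
outer loop
vertex -1.185 2.454 -3.105
vertex -1.653 2.55 -2.354
vertex -0.913 2.917 -2.685
endloop
endfacet
facet normal 0.906 -0.191 -0.377
outer loop
vertex -1.185 2.454 -3.105
vertex -0.913 2.917 -2.685
vertex -0.807 1.45 -1.686
endloop
endfacet
facet normal -0.549 0.715 -0.434
outer loop
vertex -0.913 2.917 -2.685
vertex -1.653 2.55 -2.354
vertex -1.075 3.165 -2.072
endloop
endfacet
facet normal 0.965 0.191 0.178
outer loop
vertex -0.913 2.917 -2.685
vertex -1.075 3.165 -2.072
vertex -0.807 1.45 -1.686
endloop
endfacet
facet normal -0.549 0.715 -0.434
outer loop
vertex -1.075 3.165 -2.072
vertex -1.653 2.55 -2.354
vertex -1.575 3.053 -1.624
endloop
endfacet
facet normal 0.610 0.264 0.747
outer loop
vertex -1.075 3.165 -2.072
vertex -1.575 3.053 -1.624
vertex -0.807 1.45 -1.686
endloop
endfacet
facet normal -0.549 0.714 -0.434
outer loop
vertex -1.575 3.053 -1.624
vertex -1.653 2.55 -2.354
vertex -2.121 2.646 -1.603
endloop
endfacet
facet normal 0.050 -0.015 0.999
outer loop
vertex -1.575 3.053 -1.624
vertex -2.121 2.646 -1.603
vertex -0.807 1.45 -1.686
endloop
endfacet
facet normal -0.549 0.715 -0.433
outer loop
vertex -2.121 2.646 -1.603
vertex -1.653 2.55 -2.354
vertex -2.393 2.183 -2.022
endloop
endfacet
facet normal -0.389 -0.482 0.785
outer loop
vertex -2.121 2.646 -1.603
vertex -2.393 2.183 -2.022
vertex -0.807 1.45 -1.686
endloop
endfacet
facet normal -0.549 0.715 -0.433
outer loop
vertex -2.393 2.183 -2.022
vertex -1.653 2.55 -2.354
vertex -2.231 1.935 -2.636
endloop
endfacet
facet normal -0.448 -0.864 0.231
outer loop
vertex -2.393 2.183 -2.022
vertex -2.231 1.935 -2.636
vertex -0.807 1.45 -1.686
endloop
endfacet
facet normal -0.548 0.715 -0.435
outer loop
vertex -2.231 1.935 -2.636
vertex -1.653 2.55 -2.354
vertex -1.73 2.047 -3.084
endloop
endfacet
facet normal -0.093 -0.936 -0.338
outer loop
vertex -2.231 1.935 -2.636
vertex -1.73 2.047 -3.084
vertex -0.807 1.45 -1.686
endloop
endfacet
facet normal -0.550 0.714 -0.434
outer loop
vertex -1.73 2.047 -3.084
vertex -1.653 2.55 -2.354
vertex -1.185 2.454 -3.105
endloop
endfacet
facet normal 0.468 -0.658 -0.590
outer loop
vertex -1.73 2.047 -3.084
vertex -1.185 2.454 -3.105
vertex -0.807 1.45 -1.686
endloop
endfacet
facet normal -0.703 -0.663 -0.255
outer loop
vertex 1.434 0.493 -3.589
vertex 0.052 1.537 -2.493
vertex 0.998 1.556 -5.152
endloop
endfacet
facet normal 0.674 -0.510 -0.535
outer loop
vertex 2.448 2.923 -4.627
vertex 1.434 0.493 -3.589
vertex 0.998 1.556 -5.152
endloop
endfacet
facet normal -0.704 -0.663 -0.255
outer loop
vertex 0.998 1.556 -5.152
vertex 0.052 1.537 -2.493
vertex -0.384 2.601 -4.056
endloop
endfacet
facet normal -0.225 0.548 -0.806
outer loop
vertex -0.384 2.601 -4.056
vertex 2.448 2.923 -4.627
vertex 0.998 1.556 -5.152
endloop
endfacet
facet normal 0.225 -0.548 0.806
outer loop
vertex 1.434 0.493 -3.589
vertex 1.502 2.904 -1.968
vertex 0.052 1.537 -2.493
endloop
endfacet
facet normal 0.674 -0.510 -0.535
outer loop
vertex 2.884 1.859 -3.064
vertex 1.434 0.493 -3.589
vertex 2.448 2.923 -4.627
endloop
endfacet
facet normal 0.225 -0.548 0.806
outer loop
vertex 2.884 1.859 -3.064
vertex 1.502 2.904 -1.968
vertex 1.434 0.493 -3.589
endloop
endfacet
facet normal -0.674 0.510 0.535
outer loop
vertex 0.052 1.537 -2.493
vertex 1.502 2.904 -1.968
vertex -0.384 2.601 -4.056
endloop
endfacet
facet normal -0.225 0.548 -0.806
outer loop
vertex 1.066 3.967 -3.531
vertex 2.448 2.923 -4.627
vertex -0.384 2.601 -4.056
endloop
endfacet
facet normal -0.674 0.510 0.535
outer loop
vertex -0.384 2.601 -4.056
vertex 1.502 2.904 -1.968
vertex 1.066 3.967 -3.531
endloop
endfacet
facet normal 0.703 0.663 0.255
outer loop
vertex 1.066 3.967 -3.531
vertex 2.884 1.859 -3.064
vertex 2.448 2.923 -4.627
endloop
endfacet
facet normal 0.704 0.663 0.255
outer loop
vertex 1.502 2.904 -1.968
vertex 2.884 1.859 -3.064
vertex 1.066 3.967 -3.531
endloop
endfacet

endsolid


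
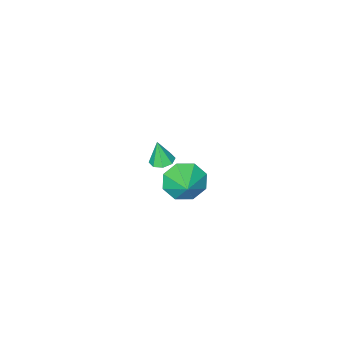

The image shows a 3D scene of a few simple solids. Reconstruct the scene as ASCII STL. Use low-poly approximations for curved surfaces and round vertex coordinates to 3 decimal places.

solid 
facet normal -0.471 -0.745 -0.473
outer loop
vertex -3.15 -3.586 -3.779
vertex -3.815 -3.7 -2.936
vertex -3.827 -3.116 -3.844
endloop
endfacet
facet normal 0.553 0.744 -0.376
outer loop
vertex -3.15 -3.586 -3.779
vertex -3.827 -3.116 -3.844
vertex -3.245 -2.8 -2.364
endloop
endfacet
facet normal -0.471 -0.745 -0.473
outer loop
vertex -3.827 -3.116 -3.844
vertex -3.815 -3.7 -2.936
vertex -4.497 -2.989 -3.377
endloop
endfacet
facet normal 0.031 0.975 -0.220
outer loop
vertex -3.827 -3.116 -3.844
vertex -4.497 -2.989 -3.377
vertex -3.245 -2.8 -2.364
endloop
endfacet
facet normal -0.471 -0.745 -0.473
outer loop
vertex -4.497 -2.989 -3.377
vertex -3.815 -3.7 -2.936
vertex -4.768 -3.278 -2.652
endloop
endfacet
facet normal -0.332 0.912 0.240
outer loop
vertex -4.497 -2.989 -3.377
vertex -4.768 -3.278 -2.652
vertex -3.245 -2.8 -2.364
endloop
endfacet
facet normal -0.471 -0.745 -0.473
outer loop
vertex -4.768 -3.278 -2.652
vertex -3.815 -3.7 -2.936
vertex -4.48 -3.815 -2.093
endloop
endfacet
facet normal -0.325 0.593 0.737
outer loop
vertex -4.768 -3.278 -2.652
vertex -4.48 -3.815 -2.093
vertex -3.245 -2.8 -2.364
endloop
endfacet
facet normal -0.471 -0.744 -0.473
outer loop
vertex -4.48 -3.815 -2.093
vertex -3.815 -3.7 -2.936
vertex -3.803 -4.285 -2.028
endloop
endfacet
facet normal 0.047 0.203 0.978
outer loop
vertex -4.48 -3.815 -2.093
vertex -3.803 -4.285 -2.028
vertex -3.245 -2.8 -2.364
endloop
endfacet
facet normal -0.471 -0.744 -0.473
outer loop
vertex -3.803 -4.285 -2.028
vertex -3.815 -3.7 -2.936
vertex -3.133 -4.412 -2.495
endloop
endfacet
facet normal 0.568 -0.027 0.822
outer loop
vertex -3.803 -4.285 -2.028
vertex -3.133 -4.412 -2.495
vertex -3.245 -2.8 -2.364
endloop
endfacet
facet normal -0.472 -0.744 -0.472
outer loop
vertex -3.133 -4.412 -2.495
vertex -3.815 -3.7 -2.936
vertex -2.863 -4.123 -3.22
endloop
endfacet
facet normal 0.932 0.035 0.361
outer loop
vertex -3.133 -4.412 -2.495
vertex -2.863 -4.123 -3.22
vertex -3.245 -2.8 -2.364
endloop
endfacet
facet normal -0.472 -0.744 -0.473
outer loop
vertex -2.863 -4.123 -3.22
vertex -3.815 -3.7 -2.936
vertex -3.15 -3.586 -3.779
endloop
endfacet
facet normal 0.925 0.354 -0.135
outer loop
vertex -2.863 -4.123 -3.22
vertex -3.15 -3.586 -3.779
vertex -3.245 -2.8 -2.364
endloop
endfacet
facet normal -0.049 0.219 -0.975
outer loop
vertex -0.479 -2.063 2.331
vertex -0.959 -1.751 2.425
vertex -0.39 -1.638 2.422
endloop
endfacet
facet normal 0.911 -0.259 0.320
outer loop
vertex -0.479 -2.063 2.331
vertex -0.39 -1.638 2.422
vertex -0.901 -2.009 3.575
endloop
endfacet
facet normal -0.048 0.217 -0.975
outer loop
vertex -0.39 -1.638 2.422
vertex -0.959 -1.751 2.425
vertex -0.634 -1.279 2.514
endloop
endfacet
facet normal 0.779 0.407 0.476
outer loop
vertex -0.39 -1.638 2.422
vertex -0.634 -1.279 2.514
vertex -0.901 -2.009 3.575
endloop
endfacet
facet normal -0.051 0.219 -0.974
outer loop
vertex -0.634 -1.279 2.514
vertex -0.959 -1.751 2.425
vertex -1.068 -1.197 2.555
endloop
endfacet
facet normal 0.203 0.782 0.589
outer loop
vertex -0.634 -1.279 2.514
vertex -1.068 -1.197 2.555
vertex -0.901 -2.009 3.575
endloop
endfacet
facet normal -0.048 0.219 -0.974
outer loop
vertex -1.068 -1.197 2.555
vertex -0.959 -1.751 2.425
vertex -1.439 -1.439 2.519
endloop
endfacet
facet normal -0.479 0.647 0.593
outer loop
vertex -1.068 -1.197 2.555
vertex -1.439 -1.439 2.519
vertex -0.901 -2.009 3.575
endloop
endfacet
facet normal -0.049 0.219 -0.975
outer loop
vertex -1.439 -1.439 2.519
vertex -0.959 -1.751 2.425
vertex -1.528 -1.864 2.428
endloop
endfacet
facet normal -0.871 0.078 0.486
outer loop
vertex -1.439 -1.439 2.519
vertex -1.528 -1.864 2.428
vertex -0.901 -2.009 3.575
endloop
endfacet
facet normal -0.049 0.219 -0.974
outer loop
vertex -1.528 -1.864 2.428
vertex -0.959 -1.751 2.425
vertex -1.284 -2.223 2.335
endloop
endfacet
facet normal -0.739 -0.588 0.330
outer loop
vertex -1.528 -1.864 2.428
vertex -1.284 -2.223 2.335
vertex -0.901 -2.009 3.575
endloop
endfacet
facet normal -0.048 0.219 -0.975
outer loop
vertex -1.284 -2.223 2.335
vertex -0.959 -1.751 2.425
vertex -0.849 -2.306 2.295
endloop
endfacet
facet normal -0.164 -0.962 0.217
outer loop
vertex -1.284 -2.223 2.335
vertex -0.849 -2.306 2.295
vertex -0.901 -2.009 3.575
endloop
endfacet
facet normal -0.049 0.219 -0.975
outer loop
vertex -0.849 -2.306 2.295
vertex -0.959 -1.751 2.425
vertex -0.479 -2.063 2.331
endloop
endfacet
facet normal 0.522 -0.826 0.213
outer loop
vertex -0.849 -2.306 2.295
vertex -0.479 -2.063 2.331
vertex -0.901 -2.009 3.575
endloop
endfacet

endsolid


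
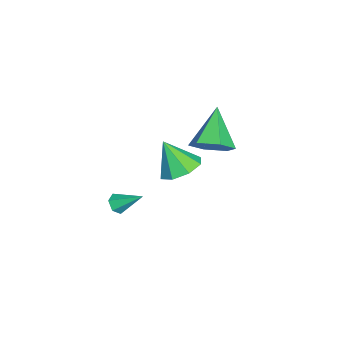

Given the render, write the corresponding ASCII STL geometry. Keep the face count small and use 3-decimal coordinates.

solid 
facet normal -0.159 -0.795 -0.585
outer loop
vertex 3.65 -2.963 -0.413
vertex 3.437 -2.655 -0.774
vertex 3.948 -2.751 -0.782
endloop
endfacet
facet normal 0.814 -0.186 0.550
outer loop
vertex 3.65 -2.963 -0.413
vertex 3.948 -2.751 -0.782
vertex 3.663 -1.525 0.054
endloop
endfacet
facet normal -0.159 -0.797 -0.583
outer loop
vertex 3.948 -2.751 -0.782
vertex 3.437 -2.655 -0.774
vertex 3.736 -2.444 -1.144
endloop
endfacet
facet normal 0.905 0.362 -0.223
outer loop
vertex 3.948 -2.751 -0.782
vertex 3.736 -2.444 -1.144
vertex 3.663 -1.525 0.054
endloop
endfacet
facet normal -0.159 -0.797 -0.583
outer loop
vertex 3.736 -2.444 -1.144
vertex 3.437 -2.655 -0.774
vertex 3.225 -2.348 -1.136
endloop
endfacet
facet normal 0.139 0.790 -0.597
outer loop
vertex 3.736 -2.444 -1.144
vertex 3.225 -2.348 -1.136
vertex 3.663 -1.525 0.054
endloop
endfacet
facet normal -0.159 -0.797 -0.583
outer loop
vertex 3.225 -2.348 -1.136
vertex 3.437 -2.655 -0.774
vertex 2.926 -2.559 -0.766
endloop
endfacet
facet normal -0.717 0.668 -0.198
outer loop
vertex 3.225 -2.348 -1.136
vertex 2.926 -2.559 -0.766
vertex 3.663 -1.525 0.054
endloop
endfacet
facet normal -0.159 -0.795 -0.585
outer loop
vertex 2.926 -2.559 -0.766
vertex 3.437 -2.655 -0.774
vertex 3.139 -2.867 -0.405
endloop
endfacet
facet normal -0.808 0.118 0.577
outer loop
vertex 2.926 -2.559 -0.766
vertex 3.139 -2.867 -0.405
vertex 3.663 -1.525 0.054
endloop
endfacet
facet normal -0.159 -0.795 -0.585
outer loop
vertex 3.139 -2.867 -0.405
vertex 3.437 -2.655 -0.774
vertex 3.65 -2.963 -0.413
endloop
endfacet
facet normal -0.043 -0.308 0.950
outer loop
vertex 3.139 -2.867 -0.405
vertex 3.65 -2.963 -0.413
vertex 3.663 -1.525 0.054
endloop
endfacet
facet normal 0.167 0.475 -0.864
outer loop
vertex 0.411 -0.055 -1.081
vertex -0.418 -0.524 -1.499
vertex -0.259 0.364 -0.98
endloop
endfacet
facet normal 0.367 0.383 0.848
outer loop
vertex 0.411 -0.055 -1.081
vertex -0.259 0.364 -0.98
vertex -0.702 -1.336 -0.021
endloop
endfacet
facet normal 0.166 0.475 -0.864
outer loop
vertex -0.259 0.364 -0.98
vertex -0.418 -0.524 -1.499
vertex -1.022 0.262 -1.183
endloop
endfacet
facet normal -0.284 0.526 0.802
outer loop
vertex -0.259 0.364 -0.98
vertex -1.022 0.262 -1.183
vertex -0.702 -1.336 -0.021
endloop
endfacet
facet normal 0.167 0.475 -0.864
outer loop
vertex -1.022 0.262 -1.183
vertex -0.418 -0.524 -1.499
vertex -1.431 -0.3 -1.571
endloop
endfacet
facet normal -0.815 0.225 0.534
outer loop
vertex -1.022 0.262 -1.183
vertex -1.431 -0.3 -1.571
vertex -0.702 -1.336 -0.021
endloop
endfacet
facet normal 0.166 0.474 -0.864
outer loop
vertex -1.431 -0.3 -1.571
vertex -0.418 -0.524 -1.499
vertex -1.247 -0.993 -1.916
endloop
endfacet
facet normal -0.917 -0.344 0.202
outer loop
vertex -1.431 -0.3 -1.571
vertex -1.247 -0.993 -1.916
vertex -0.702 -1.336 -0.021
endloop
endfacet
facet normal 0.166 0.475 -0.864
outer loop
vertex -1.247 -0.993 -1.916
vertex -0.418 -0.524 -1.499
vertex -0.577 -1.411 -2.017
endloop
endfacet
facet normal -0.529 -0.848 -0.001
outer loop
vertex -1.247 -0.993 -1.916
vertex -0.577 -1.411 -2.017
vertex -0.702 -1.336 -0.021
endloop
endfacet
facet normal 0.166 0.475 -0.864
outer loop
vertex -0.577 -1.411 -2.017
vertex -0.418 -0.524 -1.499
vertex 0.186 -1.31 -1.815
endloop
endfacet
facet normal 0.119 -0.992 0.045
outer loop
vertex -0.577 -1.411 -2.017
vertex 0.186 -1.31 -1.815
vertex -0.702 -1.336 -0.021
endloop
endfacet
facet normal 0.167 0.475 -0.864
outer loop
vertex 0.186 -1.31 -1.815
vertex -0.418 -0.524 -1.499
vertex 0.595 -0.748 -1.427
endloop
endfacet
facet normal 0.652 -0.691 0.313
outer loop
vertex 0.186 -1.31 -1.815
vertex 0.595 -0.748 -1.427
vertex -0.702 -1.336 -0.021
endloop
endfacet
facet normal 0.167 0.475 -0.864
outer loop
vertex 0.595 -0.748 -1.427
vertex -0.418 -0.524 -1.499
vertex 0.411 -0.055 -1.081
endloop
endfacet
facet normal 0.754 -0.122 0.645
outer loop
vertex 0.595 -0.748 -1.427
vertex 0.411 -0.055 -1.081
vertex -0.702 -1.336 -0.021
endloop
endfacet
facet normal 0.764 -0.009 -0.645
outer loop
vertex -0.977 0.072 -0.189
vertex -1.525 0.68 -0.847
vertex -0.906 1.118 -0.12
endloop
endfacet
facet normal 0.295 -0.083 0.952
outer loop
vertex -0.977 0.072 -0.189
vertex -0.906 1.118 -0.12
vertex -3.175 0.7 0.547
endloop
endfacet
facet normal 0.764 -0.009 -0.645
outer loop
vertex -0.906 1.118 -0.12
vertex -1.525 0.68 -0.847
vertex -1.454 1.726 -0.778
endloop
endfacet
facet normal 0.053 0.755 0.654
outer loop
vertex -0.906 1.118 -0.12
vertex -1.454 1.726 -0.778
vertex -3.175 0.7 0.547
endloop
endfacet
facet normal 0.764 -0.009 -0.646
outer loop
vertex -1.454 1.726 -0.778
vertex -1.525 0.68 -0.847
vertex -2.073 1.288 -1.504
endloop
endfacet
facet normal -0.539 0.841 -0.048
outer loop
vertex -1.454 1.726 -0.778
vertex -2.073 1.288 -1.504
vertex -3.175 0.7 0.547
endloop
endfacet
facet normal 0.764 -0.009 -0.646
outer loop
vertex -2.073 1.288 -1.504
vertex -1.525 0.68 -0.847
vertex -2.144 0.243 -1.573
endloop
endfacet
facet normal -0.888 0.090 -0.451
outer loop
vertex -2.073 1.288 -1.504
vertex -2.144 0.243 -1.573
vertex -3.175 0.7 0.547
endloop
endfacet
facet normal 0.763 -0.008 -0.646
outer loop
vertex -2.144 0.243 -1.573
vertex -1.525 0.68 -0.847
vertex -1.595 -0.365 -0.916
endloop
endfacet
facet normal -0.646 -0.748 -0.153
outer loop
vertex -2.144 0.243 -1.573
vertex -1.595 -0.365 -0.916
vertex -3.175 0.7 0.547
endloop
endfacet
facet normal 0.764 -0.009 -0.645
outer loop
vertex -1.595 -0.365 -0.916
vertex -1.525 0.68 -0.847
vertex -0.977 0.072 -0.189
endloop
endfacet
facet normal -0.055 -0.835 0.548
outer loop
vertex -1.595 -0.365 -0.916
vertex -0.977 0.072 -0.189
vertex -3.175 0.7 0.547
endloop
endfacet

endsolid


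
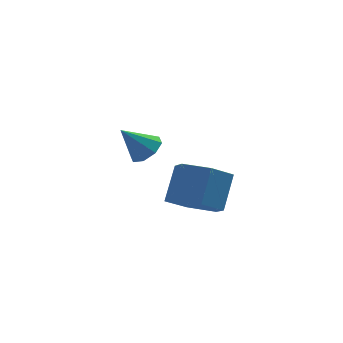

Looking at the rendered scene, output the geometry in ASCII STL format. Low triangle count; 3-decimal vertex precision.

solid 
facet normal 0.641 -0.017 -0.767
outer loop
vertex -1.254 -1.358 3.727
vertex -1.709 -1.581 3.352
vertex -1.503 -1.007 3.511
endloop
endfacet
facet normal 0.236 0.625 0.744
outer loop
vertex -1.254 -1.358 3.727
vertex -1.503 -1.007 3.511
vertex -2.491 -1.559 4.288
endloop
endfacet
facet normal 0.640 -0.017 -0.768
outer loop
vertex -1.503 -1.007 3.511
vertex -1.709 -1.581 3.352
vertex -1.873 -0.991 3.202
endloop
endfacet
facet normal -0.243 0.909 0.338
outer loop
vertex -1.503 -1.007 3.511
vertex -1.873 -0.991 3.202
vertex -2.491 -1.559 4.288
endloop
endfacet
facet normal 0.643 -0.016 -0.766
outer loop
vertex -1.873 -0.991 3.202
vertex -1.709 -1.581 3.352
vertex -2.146 -1.321 2.98
endloop
endfacet
facet normal -0.743 0.665 -0.075
outer loop
vertex -1.873 -0.991 3.202
vertex -2.146 -1.321 2.98
vertex -2.491 -1.559 4.288
endloop
endfacet
facet normal 0.642 -0.018 -0.767
outer loop
vertex -2.146 -1.321 2.98
vertex -1.709 -1.581 3.352
vertex -2.163 -1.803 2.977
endloop
endfacet
facet normal -0.968 0.036 -0.249
outer loop
vertex -2.146 -1.321 2.98
vertex -2.163 -1.803 2.977
vertex -2.491 -1.559 4.288
endloop
endfacet
facet normal 0.642 -0.017 -0.767
outer loop
vertex -2.163 -1.803 2.977
vertex -1.709 -1.581 3.352
vertex -1.914 -2.155 3.193
endloop
endfacet
facet normal -0.789 -0.609 -0.084
outer loop
vertex -2.163 -1.803 2.977
vertex -1.914 -2.155 3.193
vertex -2.491 -1.559 4.288
endloop
endfacet
facet normal 0.643 -0.017 -0.766
outer loop
vertex -1.914 -2.155 3.193
vertex -1.709 -1.581 3.352
vertex -1.545 -2.17 3.503
endloop
endfacet
facet normal -0.309 -0.894 0.324
outer loop
vertex -1.914 -2.155 3.193
vertex -1.545 -2.17 3.503
vertex -2.491 -1.559 4.288
endloop
endfacet
facet normal 0.641 -0.018 -0.767
outer loop
vertex -1.545 -2.17 3.503
vertex -1.709 -1.581 3.352
vertex -1.271 -1.84 3.724
endloop
endfacet
facet normal 0.190 -0.650 0.735
outer loop
vertex -1.545 -2.17 3.503
vertex -1.271 -1.84 3.724
vertex -2.491 -1.559 4.288
endloop
endfacet
facet normal 0.641 -0.018 -0.767
outer loop
vertex -1.271 -1.84 3.724
vertex -1.709 -1.581 3.352
vertex -1.254 -1.358 3.727
endloop
endfacet
facet normal 0.416 -0.020 0.909
outer loop
vertex -1.271 -1.84 3.724
vertex -1.254 -1.358 3.727
vertex -2.491 -1.559 4.288
endloop
endfacet
facet normal -0.356 -0.539 -0.763
outer loop
vertex 1.002 0.304 -1.013
vertex 0.195 0.039 -0.449
vertex 0.159 0.879 -1.026
endloop
endfacet
facet normal 0.437 0.626 -0.646
outer loop
vertex 1.002 0.304 -1.013
vertex 0.159 0.879 -1.026
vertex 1.533 1.107 0.125
endloop
endfacet
facet normal 0.437 0.626 -0.646
outer loop
vertex 1.533 1.107 0.125
vertex 0.159 0.879 -1.026
vertex 0.69 1.682 0.112
endloop
endfacet
facet normal 0.356 0.539 0.764
outer loop
vertex 1.533 1.107 0.125
vertex 0.69 1.682 0.112
vertex 0.725 0.841 0.689
endloop
endfacet
facet normal -0.356 -0.539 -0.763
outer loop
vertex 0.159 0.879 -1.026
vertex 0.195 0.039 -0.449
vertex -0.648 0.613 -0.461
endloop
endfacet
facet normal -0.497 0.801 -0.333
outer loop
vertex 0.159 0.879 -1.026
vertex -0.648 0.613 -0.461
vertex 0.69 1.682 0.112
endloop
endfacet
facet normal -0.497 0.801 -0.334
outer loop
vertex 0.69 1.682 0.112
vertex -0.648 0.613 -0.461
vertex -0.117 1.416 0.676
endloop
endfacet
facet normal 0.356 0.539 0.764
outer loop
vertex 0.69 1.682 0.112
vertex -0.117 1.416 0.676
vertex 0.725 0.841 0.689
endloop
endfacet
facet normal -0.356 -0.539 -0.764
outer loop
vertex -0.648 0.613 -0.461
vertex 0.195 0.039 -0.449
vertex -0.613 -0.227 0.115
endloop
endfacet
facet normal -0.934 0.175 0.312
outer loop
vertex -0.648 0.613 -0.461
vertex -0.613 -0.227 0.115
vertex -0.117 1.416 0.676
endloop
endfacet
facet normal -0.934 0.175 0.312
outer loop
vertex -0.117 1.416 0.676
vertex -0.613 -0.227 0.115
vertex -0.082 0.576 1.253
endloop
endfacet
facet normal 0.356 0.539 0.763
outer loop
vertex -0.117 1.416 0.676
vertex -0.082 0.576 1.253
vertex 0.725 0.841 0.689
endloop
endfacet
facet normal -0.356 -0.539 -0.764
outer loop
vertex -0.613 -0.227 0.115
vertex 0.195 0.039 -0.449
vertex 0.23 -0.802 0.128
endloop
endfacet
facet normal -0.437 -0.626 0.646
outer loop
vertex -0.613 -0.227 0.115
vertex 0.23 -0.802 0.128
vertex -0.082 0.576 1.253
endloop
endfacet
facet normal -0.437 -0.626 0.646
outer loop
vertex -0.082 0.576 1.253
vertex 0.23 -0.802 0.128
vertex 0.761 0.001 1.266
endloop
endfacet
facet normal 0.356 0.539 0.763
outer loop
vertex -0.082 0.576 1.253
vertex 0.761 0.001 1.266
vertex 0.725 0.841 0.689
endloop
endfacet
facet normal -0.356 -0.539 -0.764
outer loop
vertex 0.23 -0.802 0.128
vertex 0.195 0.039 -0.449
vertex 1.037 -0.536 -0.436
endloop
endfacet
facet normal 0.497 -0.801 0.333
outer loop
vertex 0.23 -0.802 0.128
vertex 1.037 -0.536 -0.436
vertex 0.761 0.001 1.266
endloop
endfacet
facet normal 0.497 -0.801 0.333
outer loop
vertex 0.761 0.001 1.266
vertex 1.037 -0.536 -0.436
vertex 1.568 0.267 0.701
endloop
endfacet
facet normal 0.356 0.539 0.763
outer loop
vertex 0.761 0.001 1.266
vertex 1.568 0.267 0.701
vertex 0.725 0.841 0.689
endloop
endfacet
facet normal -0.356 -0.539 -0.763
outer loop
vertex 1.037 -0.536 -0.436
vertex 0.195 0.039 -0.449
vertex 1.002 0.304 -1.013
endloop
endfacet
facet normal 0.934 -0.175 -0.312
outer loop
vertex 1.037 -0.536 -0.436
vertex 1.002 0.304 -1.013
vertex 1.568 0.267 0.701
endloop
endfacet
facet normal 0.934 -0.175 -0.312
outer loop
vertex 1.568 0.267 0.701
vertex 1.002 0.304 -1.013
vertex 1.533 1.107 0.125
endloop
endfacet
facet normal 0.356 0.539 0.764
outer loop
vertex 1.568 0.267 0.701
vertex 1.533 1.107 0.125
vertex 0.725 0.841 0.689
endloop
endfacet

endsolid


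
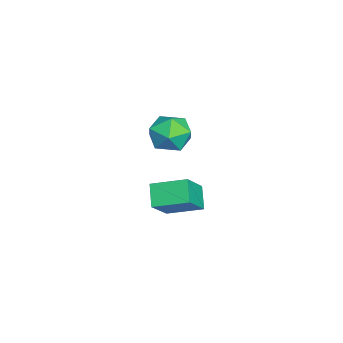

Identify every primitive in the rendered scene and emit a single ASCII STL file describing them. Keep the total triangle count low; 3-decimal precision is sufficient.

solid 
facet normal -0.654 0.285 -0.701
outer loop
vertex -0.67 -3.979 -2.577
vertex -0.499 -2.184 -2.008
vertex 0.352 -3.797 -3.456
endloop
endfacet
facet normal -0.090 -0.949 -0.302
outer loop
vertex 1.679 -4.376 -2.032
vertex -0.67 -3.979 -2.577
vertex 0.352 -3.797 -3.456
endloop
endfacet
facet normal -0.654 0.285 -0.701
outer loop
vertex 0.352 -3.797 -3.456
vertex -0.499 -2.184 -2.008
vertex 0.523 -2.003 -2.887
endloop
endfacet
facet normal 0.752 0.133 -0.646
outer loop
vertex 0.523 -2.003 -2.887
vertex 1.679 -4.376 -2.032
vertex 0.352 -3.797 -3.456
endloop
endfacet
facet normal -0.752 -0.133 0.646
outer loop
vertex -0.67 -3.979 -2.577
vertex 0.828 -2.763 -0.584
vertex -0.499 -2.184 -2.008
endloop
endfacet
facet normal -0.091 -0.949 -0.301
outer loop
vertex 0.657 -4.557 -1.153
vertex -0.67 -3.979 -2.577
vertex 1.679 -4.376 -2.032
endloop
endfacet
facet normal -0.751 -0.133 0.646
outer loop
vertex 0.657 -4.557 -1.153
vertex 0.828 -2.763 -0.584
vertex -0.67 -3.979 -2.577
endloop
endfacet
facet normal 0.091 0.949 0.301
outer loop
vertex -0.499 -2.184 -2.008
vertex 0.828 -2.763 -0.584
vertex 0.523 -2.003 -2.887
endloop
endfacet
facet normal 0.751 0.133 -0.646
outer loop
vertex 1.85 -2.581 -1.463
vertex 1.679 -4.376 -2.032
vertex 0.523 -2.003 -2.887
endloop
endfacet
facet normal 0.090 0.949 0.301
outer loop
vertex 0.523 -2.003 -2.887
vertex 0.828 -2.763 -0.584
vertex 1.85 -2.581 -1.463
endloop
endfacet
facet normal 0.654 -0.285 0.701
outer loop
vertex 1.85 -2.581 -1.463
vertex 0.657 -4.557 -1.153
vertex 1.679 -4.376 -2.032
endloop
endfacet
facet normal 0.654 -0.285 0.701
outer loop
vertex 0.828 -2.763 -0.584
vertex 0.657 -4.557 -1.153
vertex 1.85 -2.581 -1.463
endloop
endfacet
facet normal -0.504 0.062 0.861
outer loop
vertex 1.032 -2.868 3.747
vertex 1.037 -4.032 3.834
vertex 1.907 -3.408 4.298
endloop
endfacet
facet normal -0.091 0.635 0.767
outer loop
vertex 1.032 -2.868 3.747
vertex 1.907 -3.408 4.298
vertex 2.131 -2.513 3.583
endloop
endfacet
facet normal -0.283 0.947 0.154
outer loop
vertex 1.032 -2.868 3.747
vertex 2.131 -2.513 3.583
vertex 1.4 -2.584 2.677
endloop
endfacet
facet normal -0.814 0.566 -0.130
outer loop
vertex 1.032 -2.868 3.747
vertex 1.4 -2.584 2.677
vertex 0.723 -3.522 2.832
endloop
endfacet
facet normal -0.951 0.019 0.308
outer loop
vertex 1.032 -2.868 3.747
vertex 0.723 -3.522 2.832
vertex 1.037 -4.032 3.834
endloop
endfacet
facet normal 0.584 0.413 0.699
outer loop
vertex 2.131 -2.513 3.583
vertex 1.907 -3.408 4.298
vertex 2.817 -3.458 3.568
endloop
endfacet
facet normal -0.085 -0.516 0.852
outer loop
vertex 1.907 -3.408 4.298
vertex 1.037 -4.032 3.834
vertex 2.14 -4.396 3.723
endloop
endfacet
facet normal -0.809 -0.586 -0.045
outer loop
vertex 1.037 -4.032 3.834
vertex 0.723 -3.522 2.832
vertex 1.409 -4.467 2.817
endloop
endfacet
facet normal -0.587 0.299 -0.752
outer loop
vertex 0.723 -3.522 2.832
vertex 1.4 -2.584 2.677
vertex 1.633 -3.572 2.102
endloop
endfacet
facet normal 0.273 0.917 -0.292
outer loop
vertex 1.4 -2.584 2.677
vertex 2.131 -2.513 3.583
vertex 2.503 -2.948 2.566
endloop
endfacet
facet normal 0.814 -0.566 0.130
outer loop
vertex 2.508 -4.112 2.653
vertex 2.817 -3.458 3.568
vertex 2.14 -4.396 3.723
endloop
endfacet
facet normal 0.283 -0.947 -0.154
outer loop
vertex 2.508 -4.112 2.653
vertex 2.14 -4.396 3.723
vertex 1.409 -4.467 2.817
endloop
endfacet
facet normal 0.091 -0.635 -0.767
outer loop
vertex 2.508 -4.112 2.653
vertex 1.409 -4.467 2.817
vertex 1.633 -3.572 2.102
endloop
endfacet
facet normal 0.504 -0.062 -0.861
outer loop
vertex 2.508 -4.112 2.653
vertex 1.633 -3.572 2.102
vertex 2.503 -2.948 2.566
endloop
endfacet
facet normal 0.951 -0.019 -0.308
outer loop
vertex 2.508 -4.112 2.653
vertex 2.503 -2.948 2.566
vertex 2.817 -3.458 3.568
endloop
endfacet
facet normal 0.587 -0.299 0.752
outer loop
vertex 2.14 -4.396 3.723
vertex 2.817 -3.458 3.568
vertex 1.907 -3.408 4.298
endloop
endfacet
facet normal -0.273 -0.917 0.292
outer loop
vertex 1.409 -4.467 2.817
vertex 2.14 -4.396 3.723
vertex 1.037 -4.032 3.834
endloop
endfacet
facet normal -0.584 -0.413 -0.699
outer loop
vertex 1.633 -3.572 2.102
vertex 1.409 -4.467 2.817
vertex 0.723 -3.522 2.832
endloop
endfacet
facet normal 0.085 0.516 -0.852
outer loop
vertex 2.503 -2.948 2.566
vertex 1.633 -3.572 2.102
vertex 1.4 -2.584 2.677
endloop
endfacet
facet normal 0.809 0.586 0.045
outer loop
vertex 2.817 -3.458 3.568
vertex 2.503 -2.948 2.566
vertex 2.131 -2.513 3.583
endloop
endfacet

endsolid
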